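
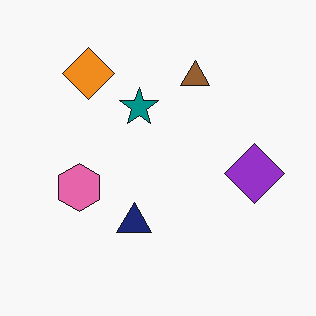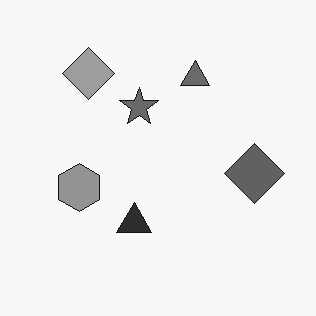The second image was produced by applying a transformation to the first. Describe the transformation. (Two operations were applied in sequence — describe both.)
Converted to grayscale, then given moderate JPEG compression.

All color is removed — every shape is now a shade of grey. Blocky 8×8 compression artifacts appear around shape edges and the flat background shows ringing — characteristic JPEG degradation.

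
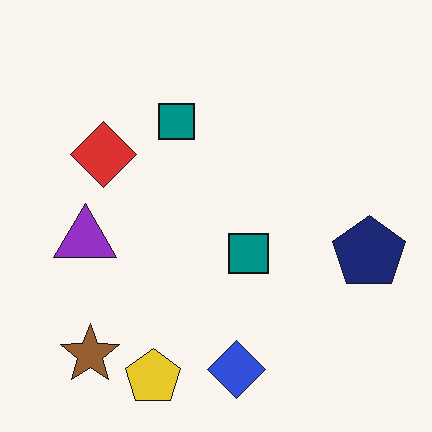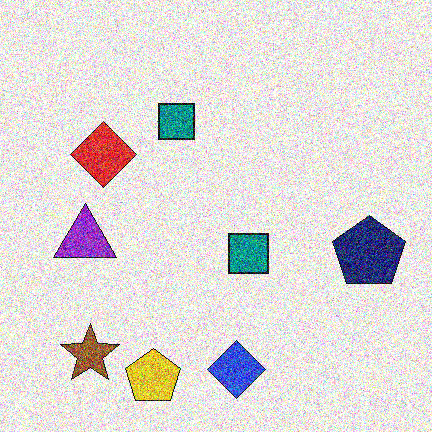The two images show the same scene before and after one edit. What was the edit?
It was degraded with a thick layer of grain.

Random speckle covers the whole image, including the flat background.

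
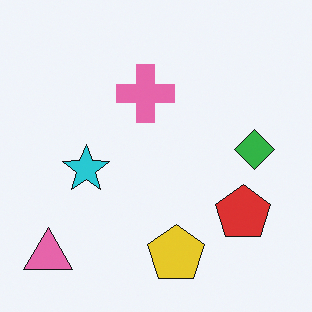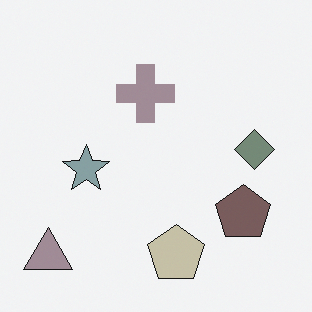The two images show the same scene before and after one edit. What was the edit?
The image was made much more muted (saturation change).

All colors are more muted and greyish — a global saturation change.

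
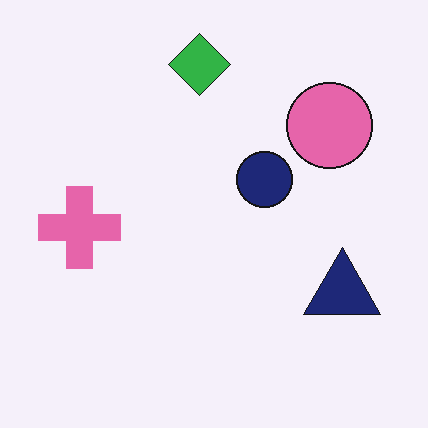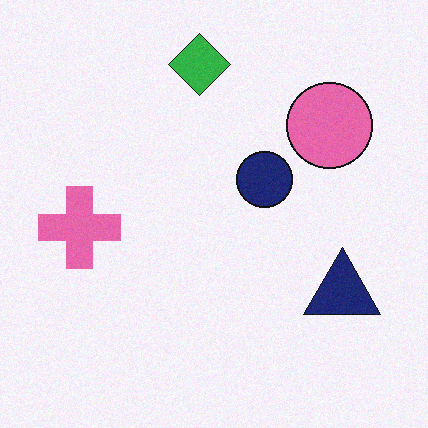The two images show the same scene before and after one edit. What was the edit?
It was degraded with light additive noise.

Random speckle covers the whole image, including the flat background.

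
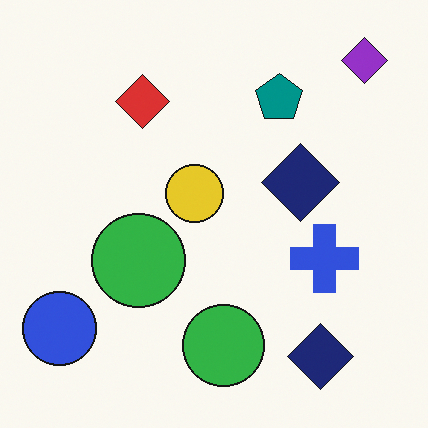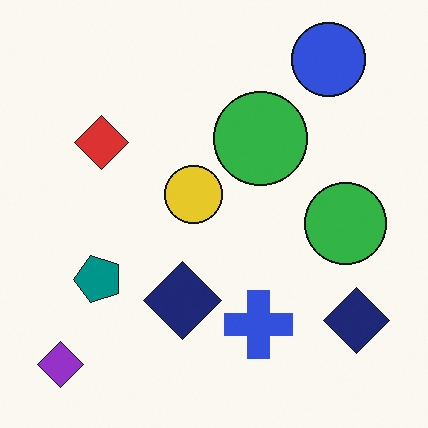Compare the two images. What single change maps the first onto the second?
The transformation is: transposed (reflected across the top-left ↔ bottom-right diagonal).

Shapes have swapped their row and column positions — what was in the top-right is now in the bottom-left — a diagonal reflection.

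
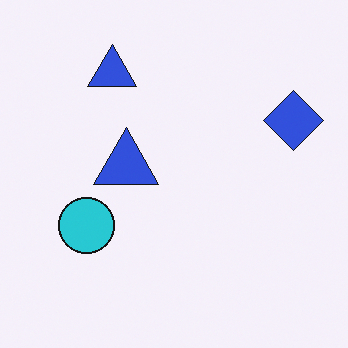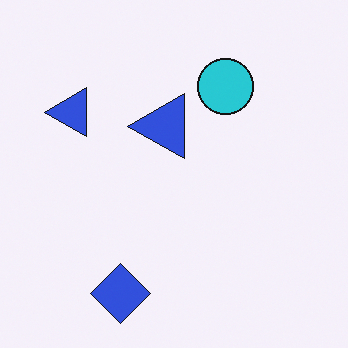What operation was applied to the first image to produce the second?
The transformation is: transposed (reflected across the top-left ↔ bottom-right diagonal).

Shapes have swapped their row and column positions — what was in the top-right is now in the bottom-left — a diagonal reflection.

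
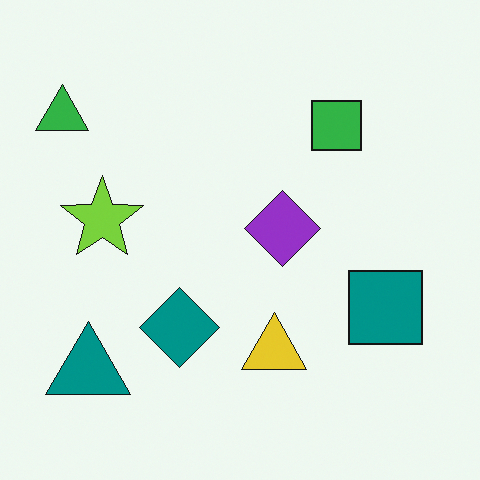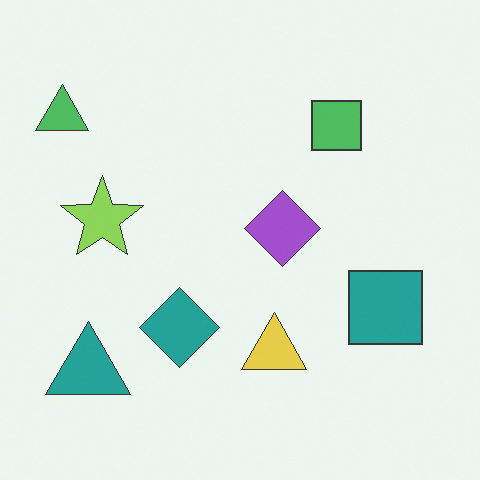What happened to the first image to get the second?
This is the original image given slightly reduced contrast.

Tones are pushed toward mid-grey across the whole image — a global contrast change.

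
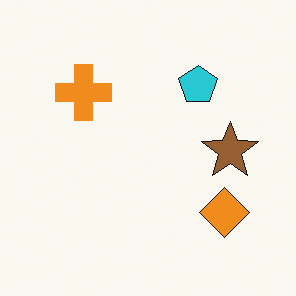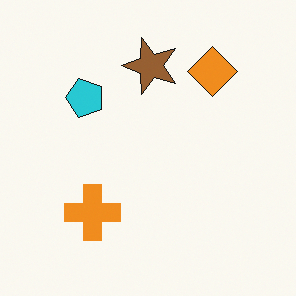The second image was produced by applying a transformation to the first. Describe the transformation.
This is the original image rotated 90° counter-clockwise.

The orange diamond sits in the bottom-right of the first image and the top-right of the second — consistent with a whole-image 90° counter-clockwise rotation.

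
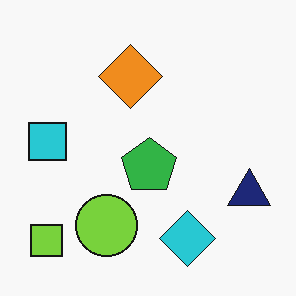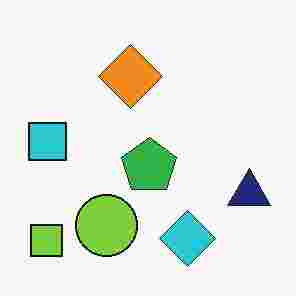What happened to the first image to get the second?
It was degraded with heavy JPEG compression.

Blocky 8×8 compression artifacts appear around shape edges and the flat background shows ringing — characteristic JPEG degradation.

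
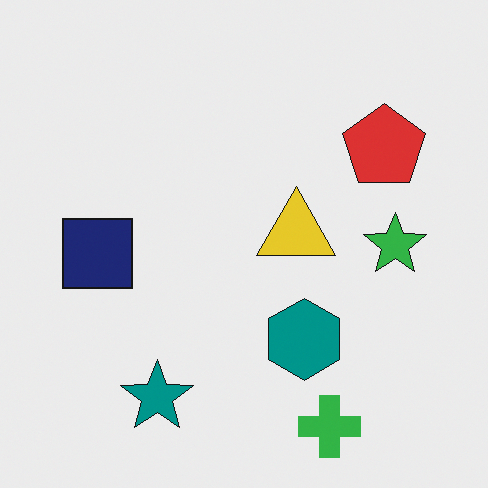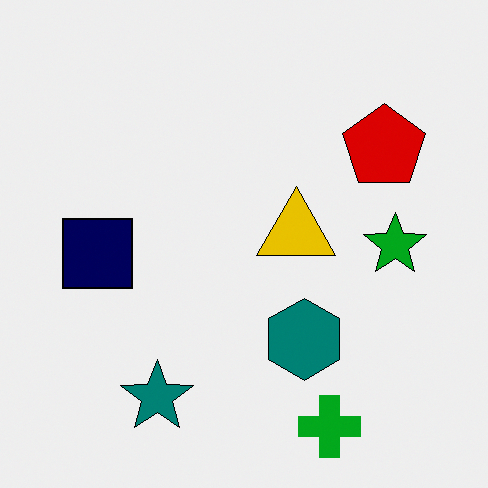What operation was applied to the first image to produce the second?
The image was given slightly increased contrast.

Tones are pushed away from mid-grey across the whole image — a global contrast change.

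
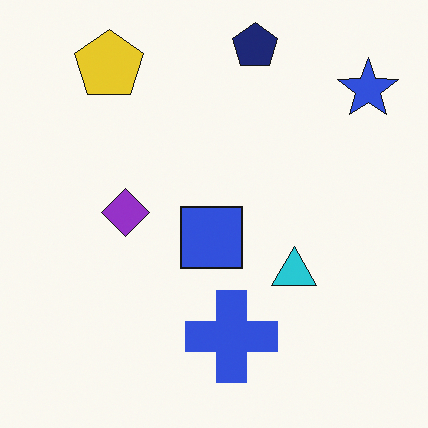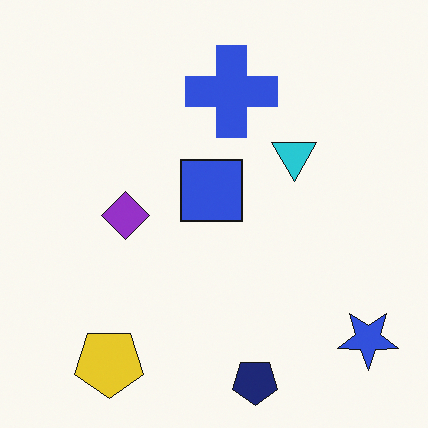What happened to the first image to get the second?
Flipped vertically (top ↔ bottom).

The navy pentagon is in the top of the first image and the bottom of the second — shapes on opposite sides of the horizontal midline have swapped in a mirror flip.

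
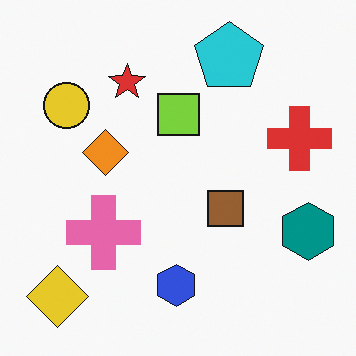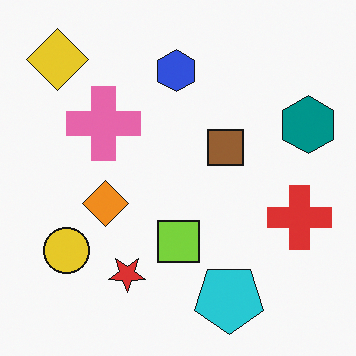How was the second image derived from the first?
Flipped vertically (top ↔ bottom).

The cyan pentagon is in the top of the first image and the bottom of the second — shapes on opposite sides of the horizontal midline have swapped in a mirror flip.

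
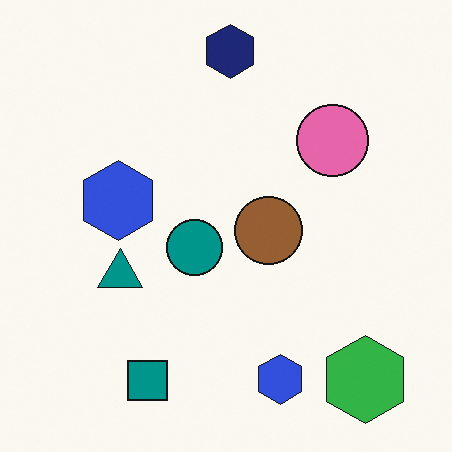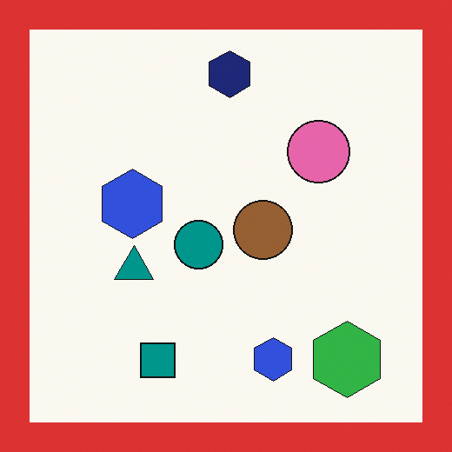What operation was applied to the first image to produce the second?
The transformation is: framed with a red border.

A solid red frame runs around the edge of the second image, with the content slightly shrunk inside it.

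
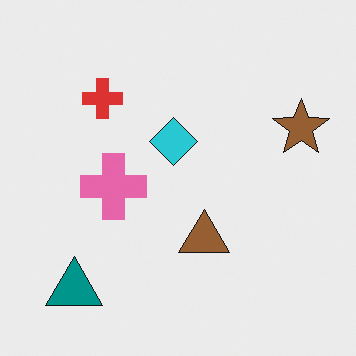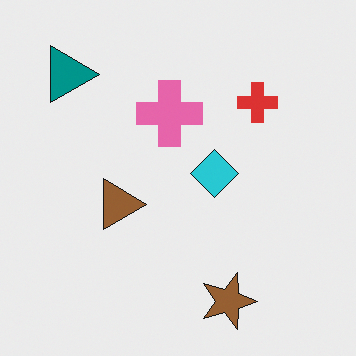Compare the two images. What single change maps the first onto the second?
It was rotated 90° clockwise.

The teal triangle sits in the bottom-left of the first image and the top-left of the second — consistent with a whole-image 90° clockwise rotation.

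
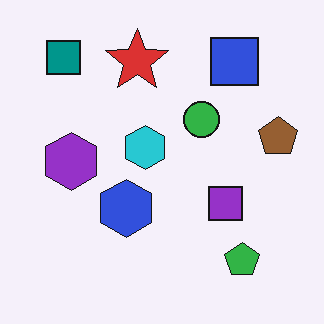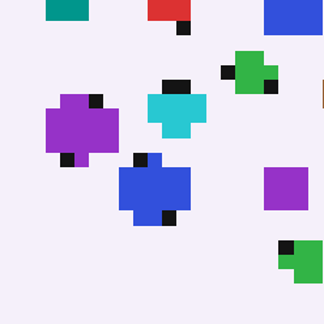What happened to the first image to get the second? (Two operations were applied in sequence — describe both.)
The transformation is: coarsely pixelated, then cropped to a modestly smaller region and rescaled.

Shapes are reduced to large square blocks; fine edges and outlines are lost — a downscale-then-upscale (mosaic) effect. The visible shapes are larger and the field of view is narrower; shapes near the original edges may be partly or wholly outside the frame — a crop-and-rescale.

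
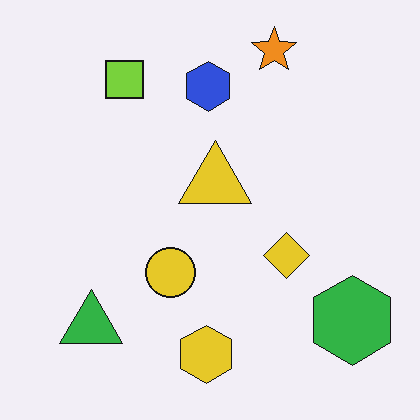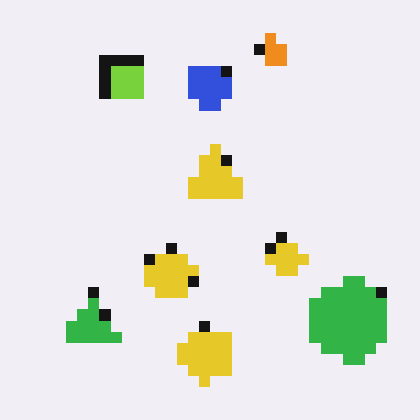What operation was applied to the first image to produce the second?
It was heavily pixelated into large blocks.

Shapes are reduced to large square blocks; fine edges and outlines are lost — a downscale-then-upscale (mosaic) effect.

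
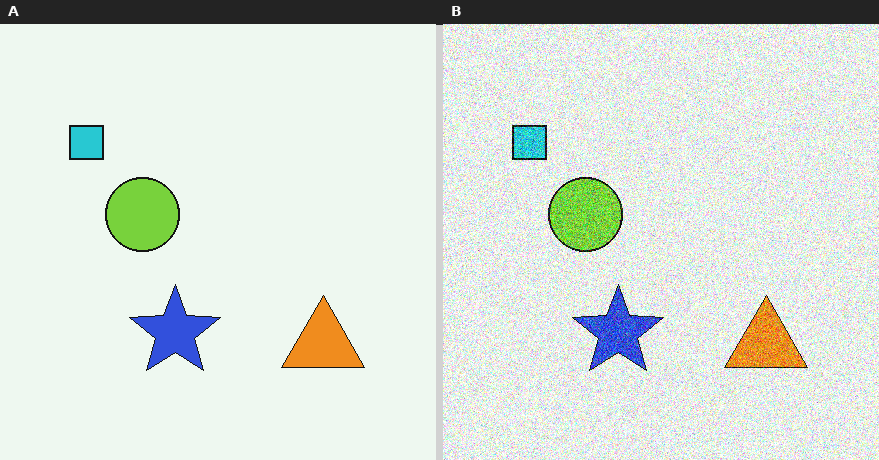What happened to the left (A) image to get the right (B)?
The right (B) image is the left (A) degraded with a thick layer of grain.

Random speckle covers the whole image, including the flat background.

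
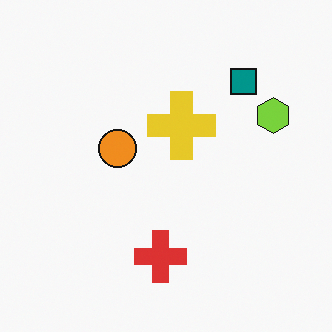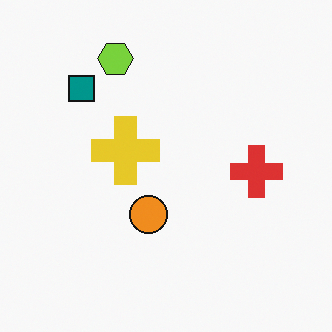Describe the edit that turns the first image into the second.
This is the original image rotated 90° counter-clockwise.

The lime hexagon sits in the right of the first image and the top of the second — consistent with a whole-image 90° counter-clockwise rotation.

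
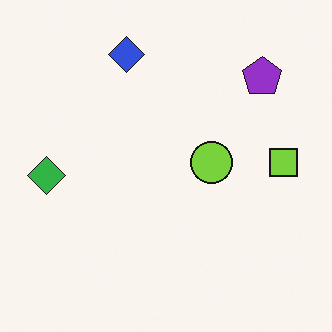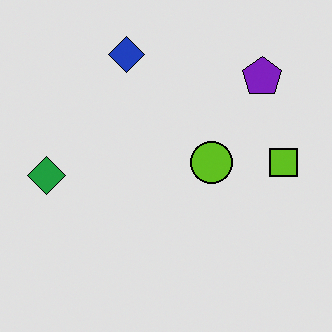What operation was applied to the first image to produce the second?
The second image is the first posterized to a reduced palette.

Each flat color has snapped to a coarser quantized level — most visibly, the near-white background has dropped to a flat grey.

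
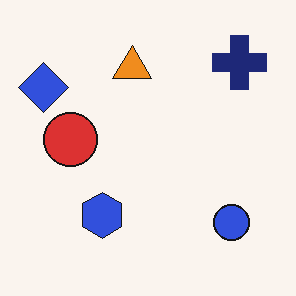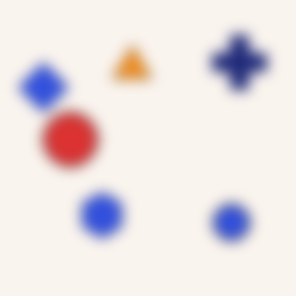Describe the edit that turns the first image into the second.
Heavily blurred.

Shape edges and outlines are uniformly softened across the whole image.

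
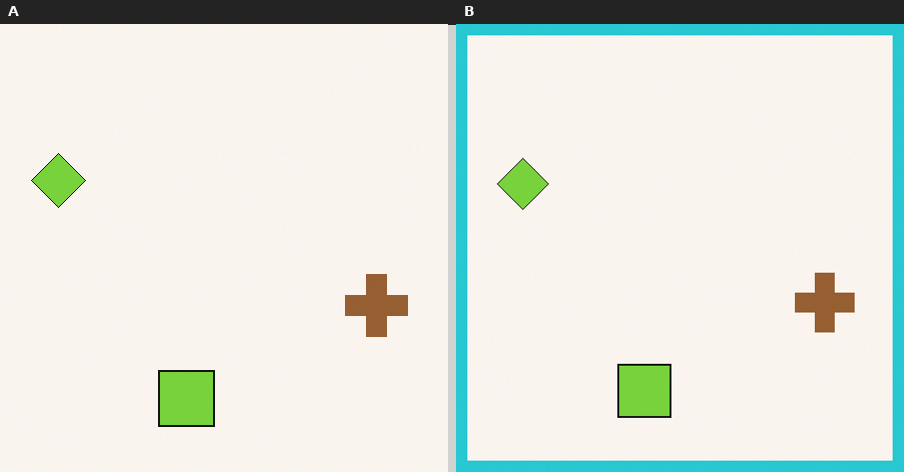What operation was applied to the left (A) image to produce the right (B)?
The transformation is: framed with a cyan border.

A solid cyan frame runs around the edge of the right (B) image, with the content slightly shrunk inside it.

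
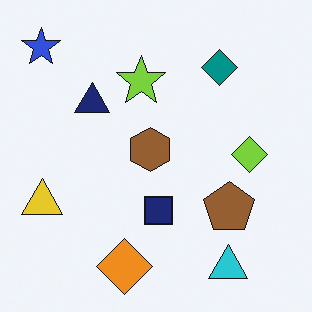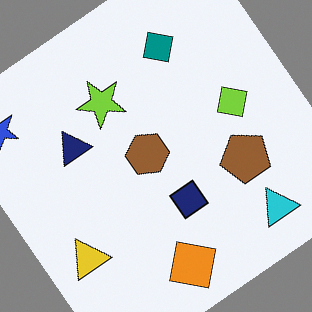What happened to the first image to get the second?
The second image is the first rotated counter-clockwise by a large amount — several tens of degrees.

Every shape is tilted by the same angle and the image corners show triangular fill wedges — a whole-image rotation by a non-right angle.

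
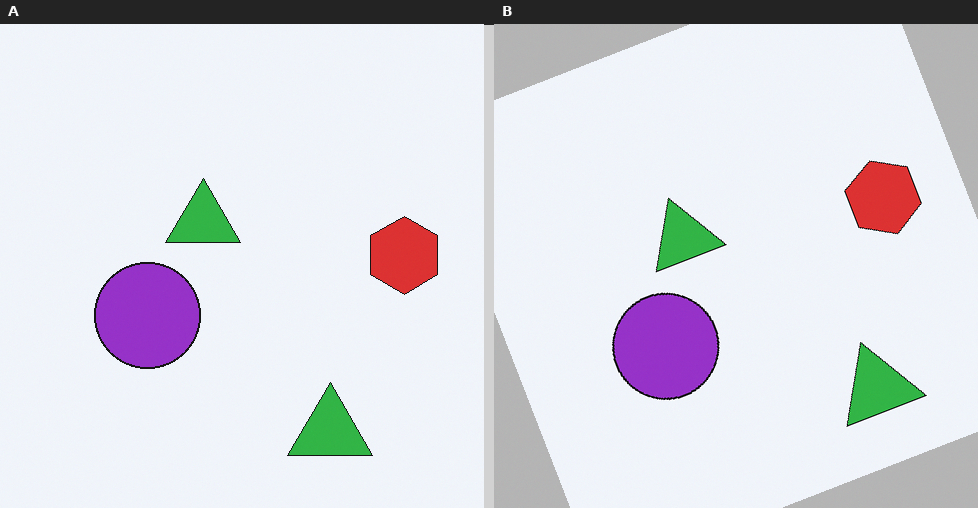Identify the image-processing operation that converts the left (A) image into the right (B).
The transformation is: rotated counter-clockwise by a clearly visible amount.

Every shape is tilted by the same angle and the image corners show triangular fill wedges — a whole-image rotation by a non-right angle.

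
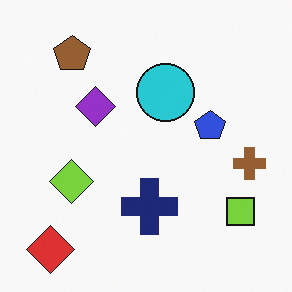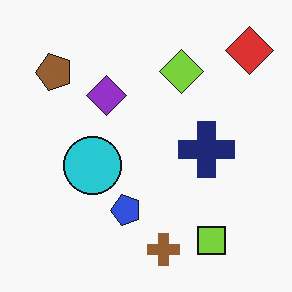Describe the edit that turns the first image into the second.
Transposed (reflected across the top-left ↔ bottom-right diagonal).

Shapes have swapped their row and column positions — what was in the top-right is now in the bottom-left — a diagonal reflection.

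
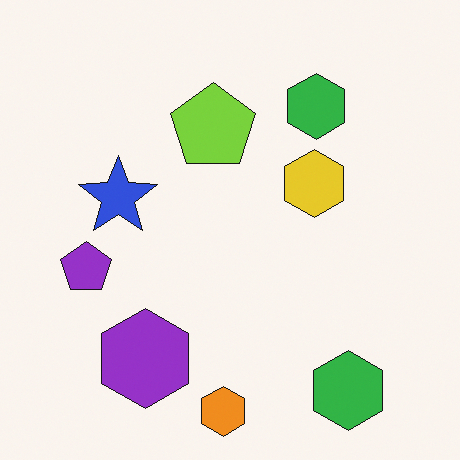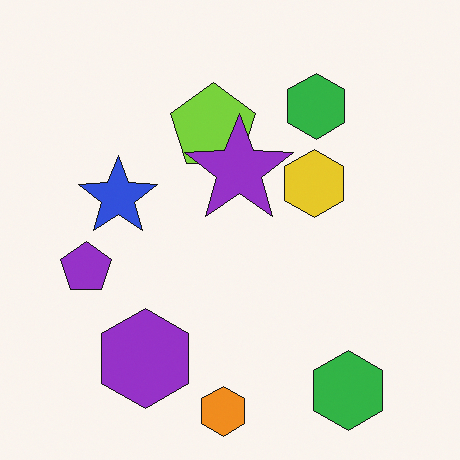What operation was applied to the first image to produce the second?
It was overlaid with an additional purple star.

A purple star appears in the second image that is absent from the first.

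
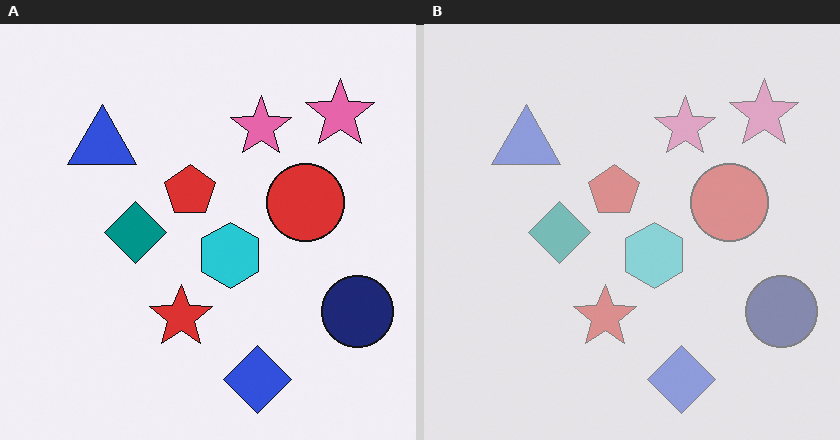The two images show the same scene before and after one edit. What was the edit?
It was washed out (contrast reduced).

Tones are pushed toward mid-grey across the whole image — a global contrast change.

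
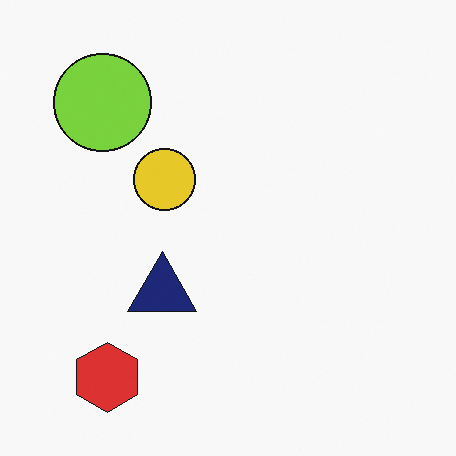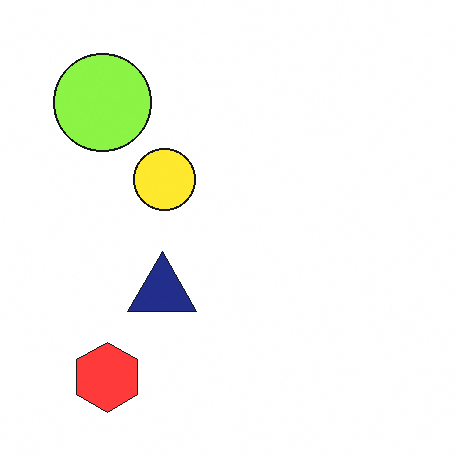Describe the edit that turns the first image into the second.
The second image is the first brightened a little.

Every pixel — background and shapes alike — is uniformly brightened.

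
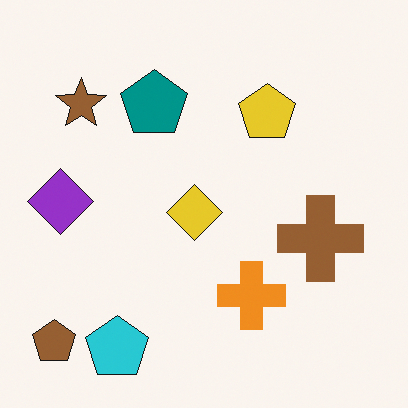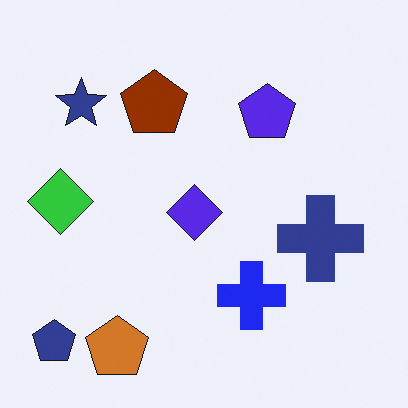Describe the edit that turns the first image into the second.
Hue-shifted by a large amount.

Every shape's color has rotated by the same amount around the hue wheel — a uniform hue shift.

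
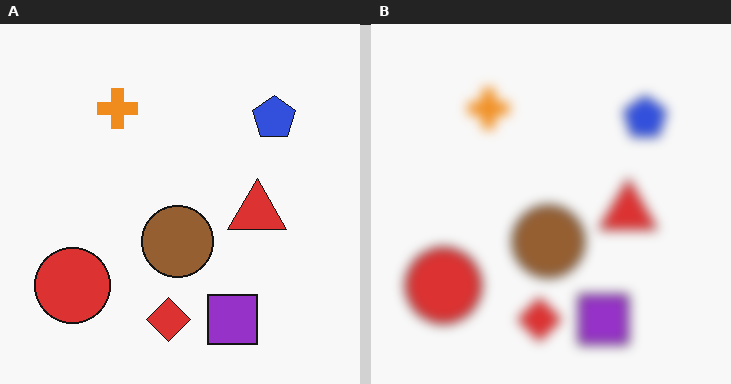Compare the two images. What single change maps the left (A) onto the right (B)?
Strongly gaussian-blurred.

Shape edges and outlines are uniformly softened across the whole image.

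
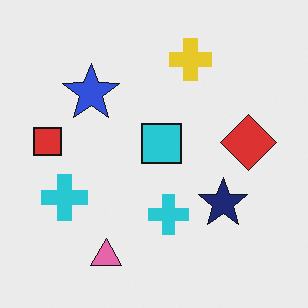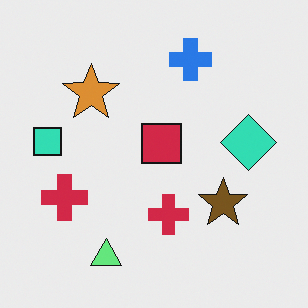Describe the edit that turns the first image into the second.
It was hue-shifted through roughly half the color wheel.

Every shape's color has rotated by the same amount around the hue wheel — a uniform hue shift.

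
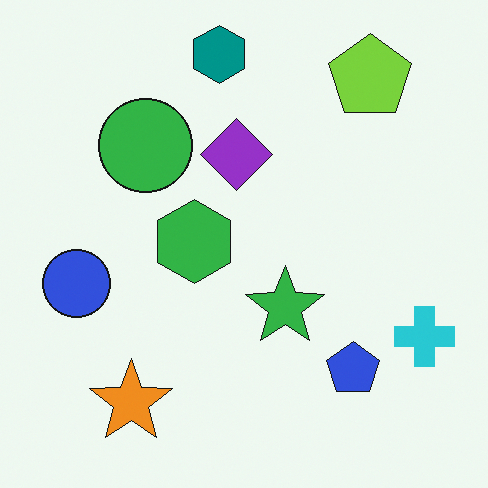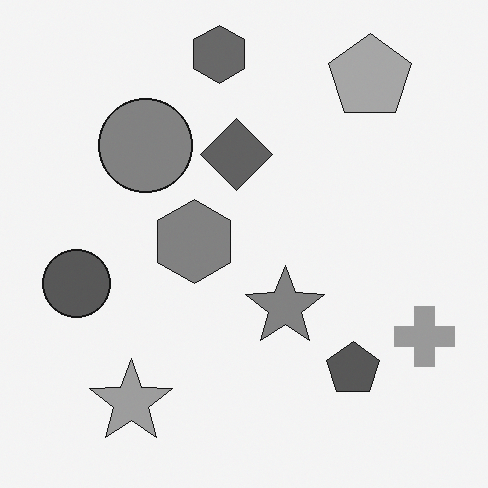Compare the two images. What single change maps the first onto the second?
This is the original image converted to grayscale.

All color is removed — every shape is now a shade of grey.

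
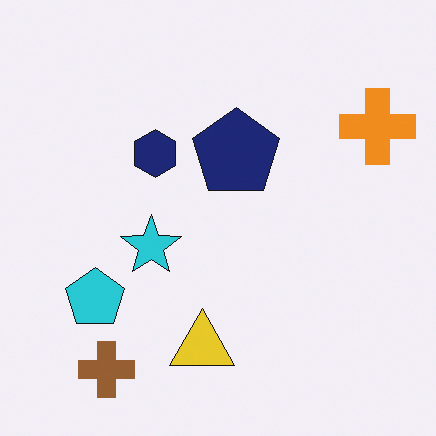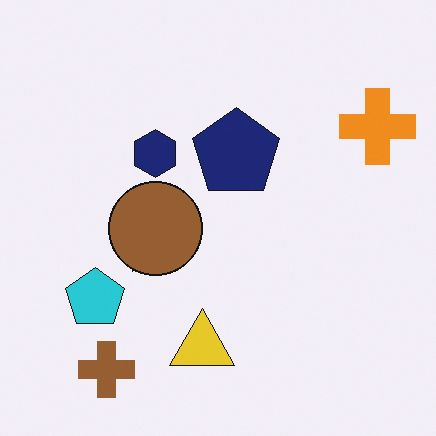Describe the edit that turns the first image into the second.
The transformation is: overlaid with an additional brown circle.

A brown circle appears in the second image that is absent from the first.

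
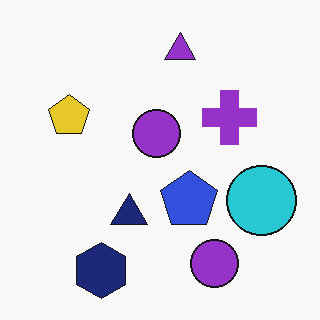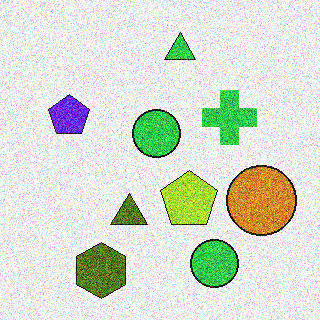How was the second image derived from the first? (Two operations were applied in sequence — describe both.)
Hue-shifted by a large amount, then degraded with strong gaussian noise.

Every shape's color has rotated by the same amount around the hue wheel — a uniform hue shift. Random speckle covers the whole image, including the flat background.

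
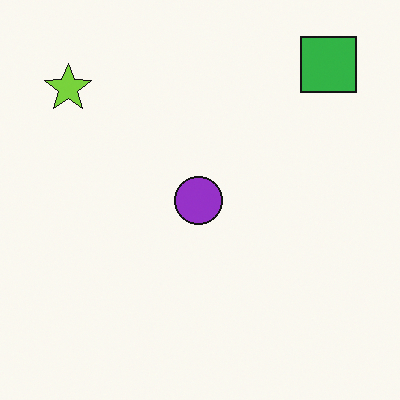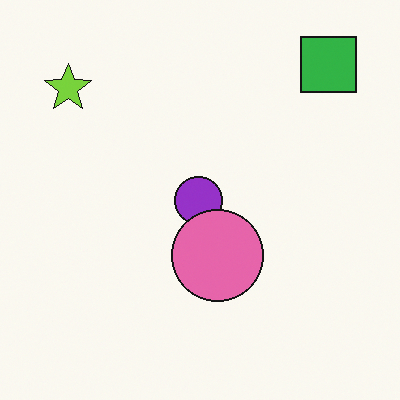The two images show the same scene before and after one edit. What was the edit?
The second image is the first overlaid with an additional pink circle.

A pink circle appears in the second image that is absent from the first.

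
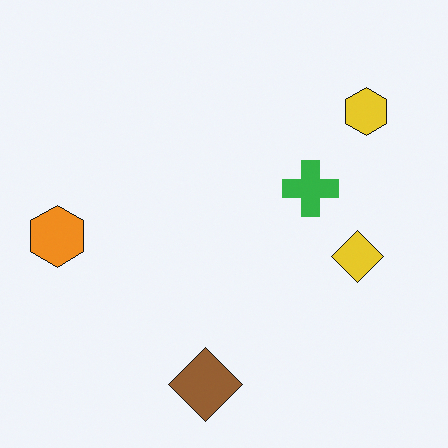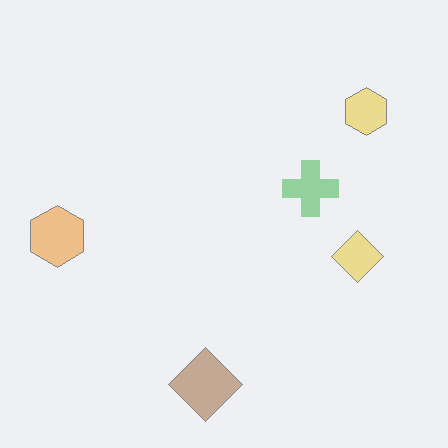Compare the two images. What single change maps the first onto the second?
The second image is the first washed out (contrast reduced).

Tones are pushed toward mid-grey across the whole image — a global contrast change.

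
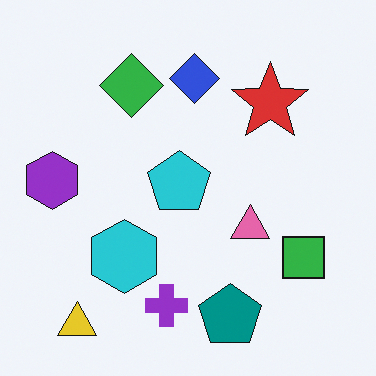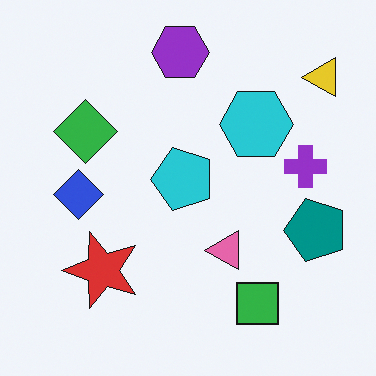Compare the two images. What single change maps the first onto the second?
This is the original image transposed (reflected across the top-left ↔ bottom-right diagonal).

Shapes have swapped their row and column positions — what was in the top-right is now in the bottom-left — a diagonal reflection.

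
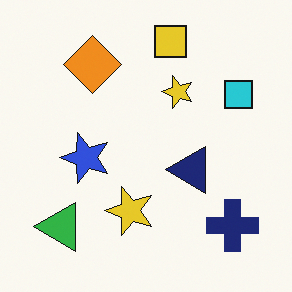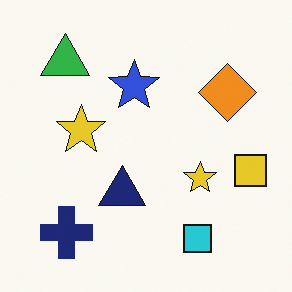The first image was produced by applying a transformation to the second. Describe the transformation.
The transformation is: rotated 90° counter-clockwise.

The navy cross sits in the bottom-left of the second image and the bottom-right of the first — consistent with a whole-image 90° counter-clockwise rotation.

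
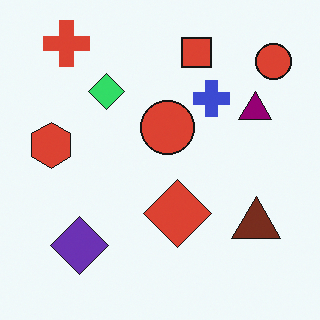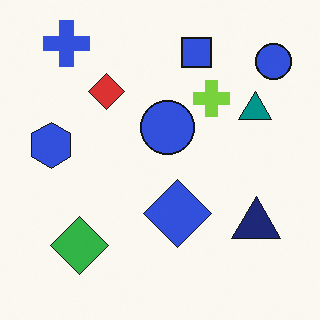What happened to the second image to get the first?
Hue-shifted through roughly a third of the color wheel.

Every shape's color has rotated by the same amount around the hue wheel — a uniform hue shift.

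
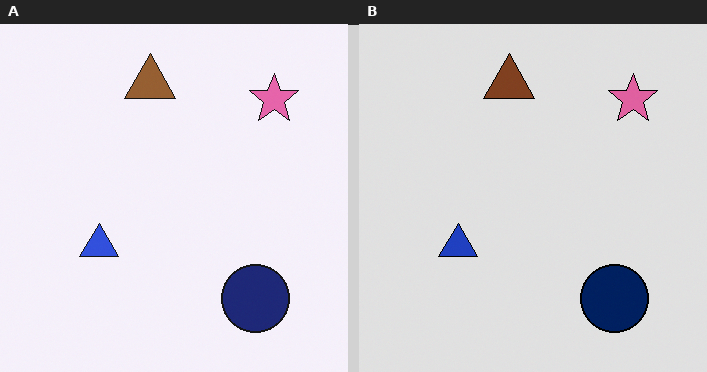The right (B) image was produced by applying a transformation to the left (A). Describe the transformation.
The right (B) image is the left (A) moderately posterized.

Each flat color has snapped to a coarser quantized level — most visibly, the near-white background has dropped to a flat grey.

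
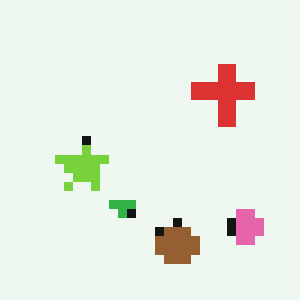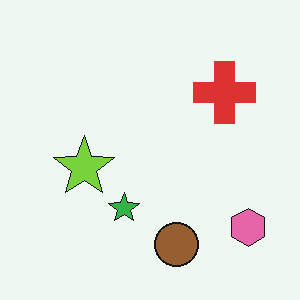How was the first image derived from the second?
This is the original image coarsely pixelated.

Shapes are reduced to large square blocks; fine edges and outlines are lost — a downscale-then-upscale (mosaic) effect.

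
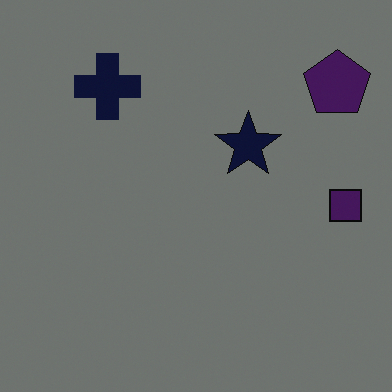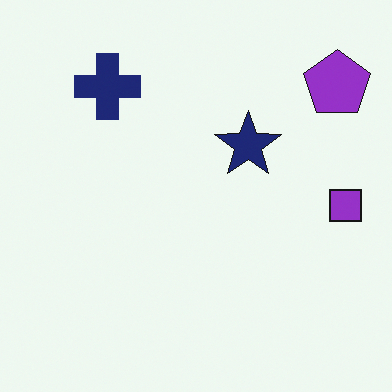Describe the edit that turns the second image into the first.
The first image is the second substantially darkened.

Every pixel — background and shapes alike — is uniformly darkened.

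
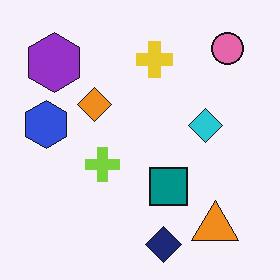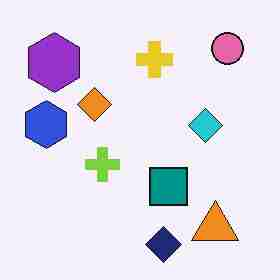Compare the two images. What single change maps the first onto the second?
The image was degraded with heavy JPEG compression.

Blocky 8×8 compression artifacts appear around shape edges and the flat background shows ringing — characteristic JPEG degradation.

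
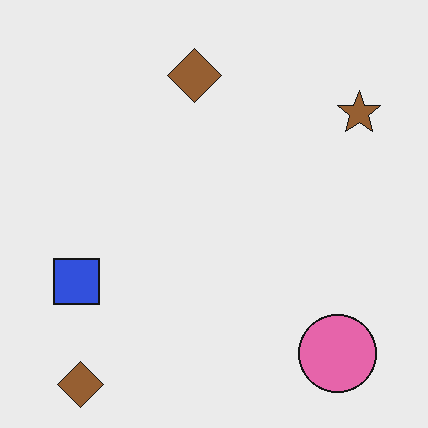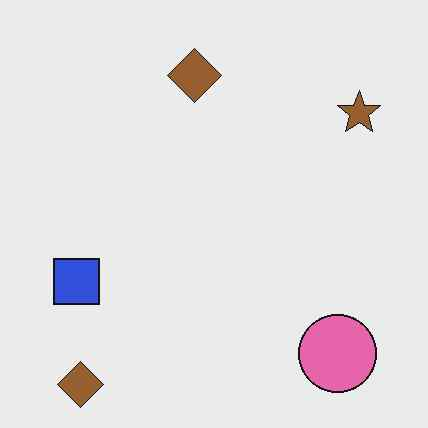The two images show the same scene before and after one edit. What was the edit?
The image was given moderate JPEG compression.

Blocky 8×8 compression artifacts appear around shape edges and the flat background shows ringing — characteristic JPEG degradation.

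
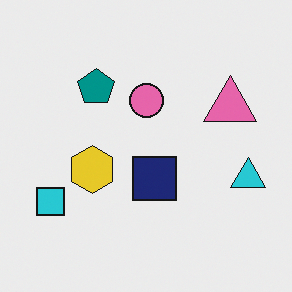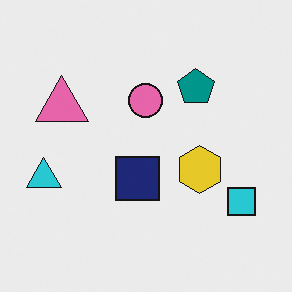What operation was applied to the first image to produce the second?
It was flipped horizontally (left ↔ right).

The cyan triangle is in the right of the first image and the left of the second — shapes on opposite sides of the vertical midline have swapped in a mirror flip.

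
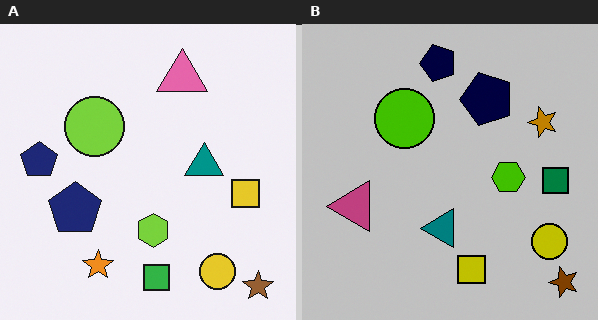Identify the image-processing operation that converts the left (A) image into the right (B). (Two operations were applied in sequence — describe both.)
The right (B) image is the left (A) heavily posterized to just a handful of flat colors, then transposed (reflected across the top-left ↔ bottom-right diagonal).

Each flat color has snapped to a coarser quantized level — most visibly, the near-white background has dropped to a flat grey. Shapes have swapped their row and column positions — what was in the top-right is now in the bottom-left — a diagonal reflection.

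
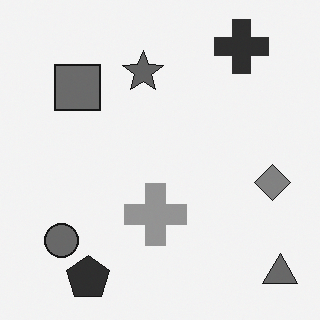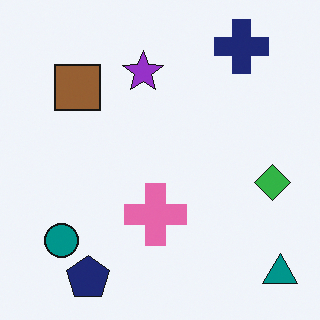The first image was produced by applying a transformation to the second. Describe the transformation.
The image was converted to grayscale.

All color is removed — every shape is now a shade of grey.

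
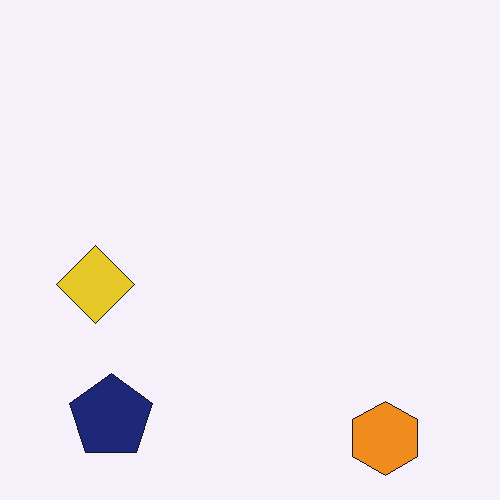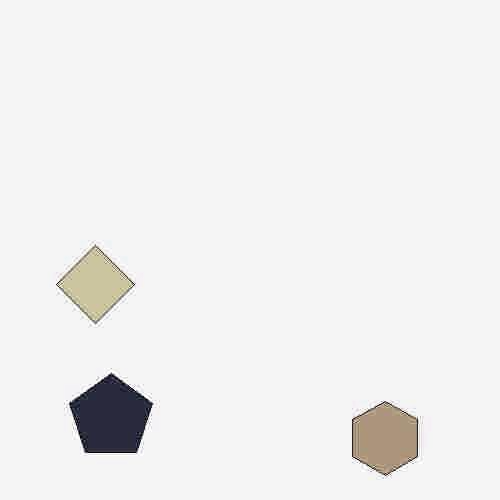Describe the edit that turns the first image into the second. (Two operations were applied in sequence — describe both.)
This is the original image degraded with heavy JPEG compression, then heavily desaturated.

Blocky 8×8 compression artifacts appear around shape edges and the flat background shows ringing — characteristic JPEG degradation. All colors are more muted and greyish — a global saturation change.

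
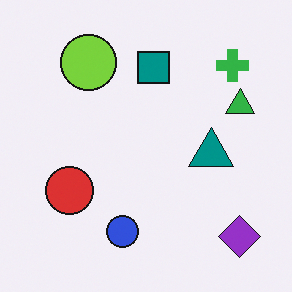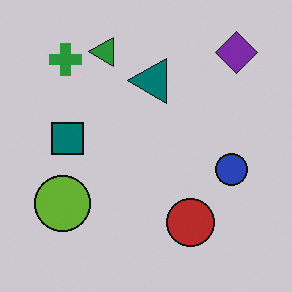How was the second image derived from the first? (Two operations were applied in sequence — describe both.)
The image was slightly darkened, then rotated 90° counter-clockwise.

Every pixel — background and shapes alike — is uniformly darkened. The purple diamond sits in the bottom-right of the first image and the top-right of the second — consistent with a whole-image 90° counter-clockwise rotation.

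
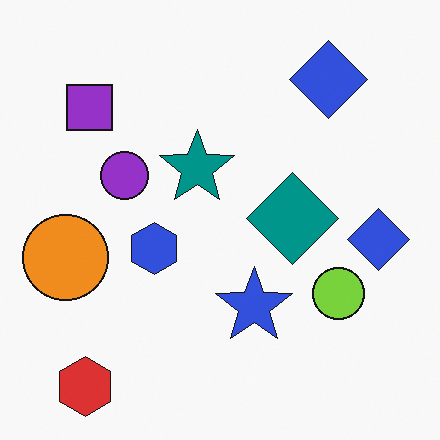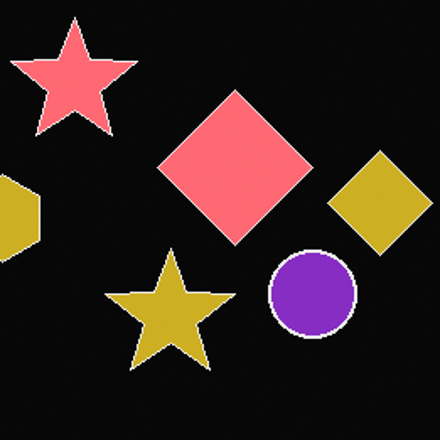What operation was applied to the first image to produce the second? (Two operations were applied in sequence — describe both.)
The image was cropped to a noticeably smaller region and rescaled, then color-inverted (negative).

The visible shapes are larger and the field of view is narrower; shapes near the original edges may be partly or wholly outside the frame — a crop-and-rescale. The light background has become dark and every shape's color is its complement — a photographic negative.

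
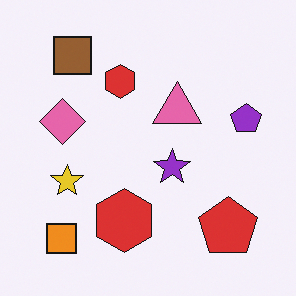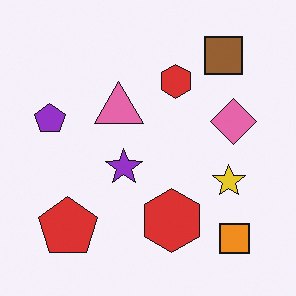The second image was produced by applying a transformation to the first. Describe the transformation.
Flipped horizontally (left ↔ right).

The purple pentagon is in the right of the first image and the left of the second — shapes on opposite sides of the vertical midline have swapped in a mirror flip.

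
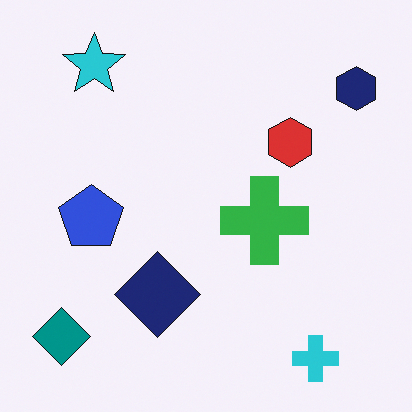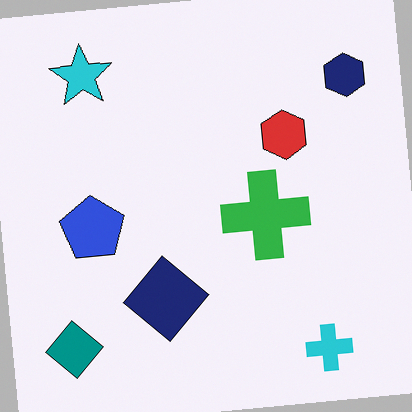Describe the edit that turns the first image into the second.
The transformation is: rotated counter-clockwise by a small amount.

Every shape is tilted by the same angle and the image corners show triangular fill wedges — a whole-image rotation by a non-right angle.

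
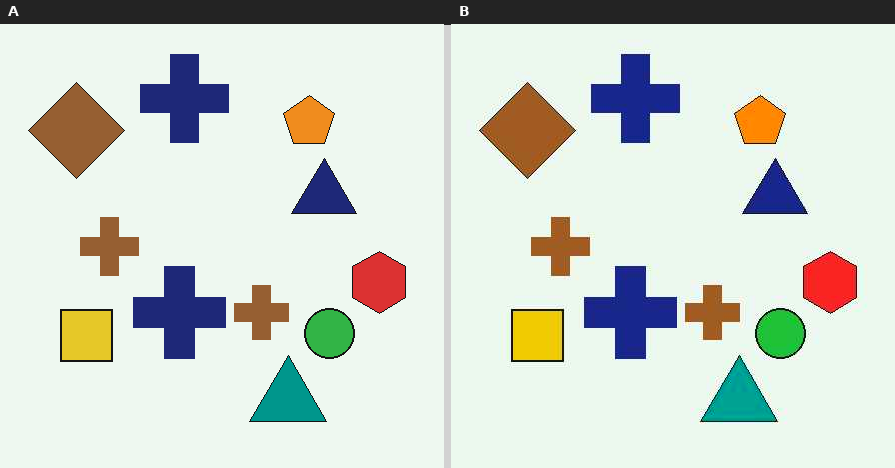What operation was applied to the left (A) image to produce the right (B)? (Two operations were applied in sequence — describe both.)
This is the original image JPEG-compressed with visible artifacts, then slightly oversaturated.

Blocky 8×8 compression artifacts appear around shape edges and the flat background shows ringing — characteristic JPEG degradation. All colors are more vivid — a global saturation change.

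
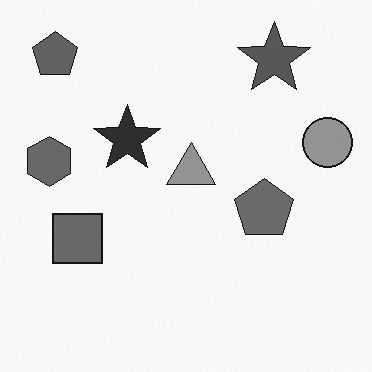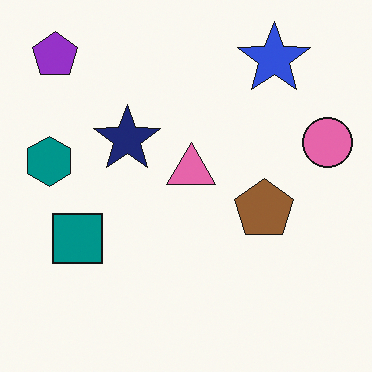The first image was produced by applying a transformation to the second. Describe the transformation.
It was converted to grayscale.

All color is removed — every shape is now a shade of grey.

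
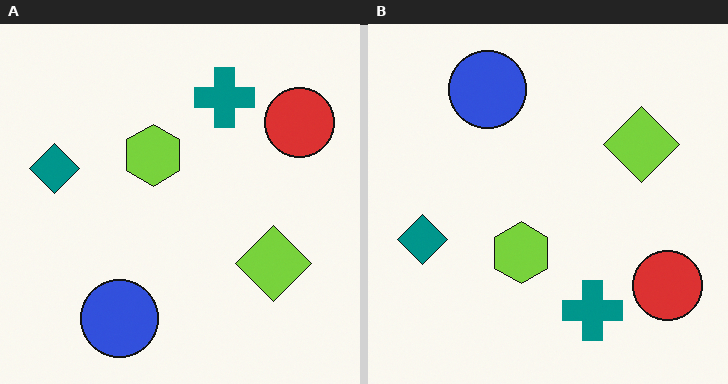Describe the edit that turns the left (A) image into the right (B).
This is the original image flipped vertically (top ↔ bottom).

The blue circle is in the bottom-left of the left (A) image and the top-left of the right (B) — shapes on opposite sides of the horizontal midline have swapped in a mirror flip.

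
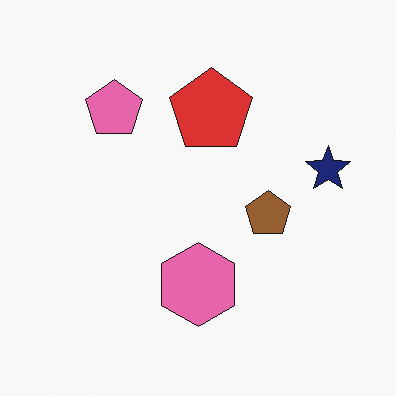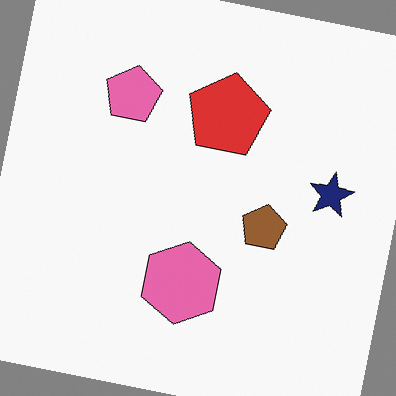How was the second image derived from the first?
Rotated clockwise by a slight angle.

Every shape is tilted by the same angle and the image corners show triangular fill wedges — a whole-image rotation by a non-right angle.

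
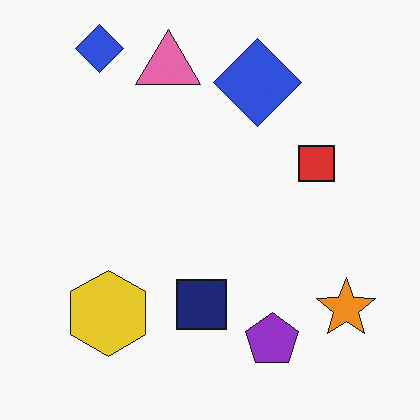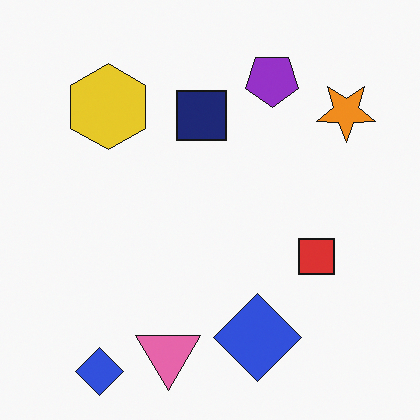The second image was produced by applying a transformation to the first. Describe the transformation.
This is the original image flipped vertically (top ↔ bottom).

The pink triangle is in the top of the first image and the bottom of the second — shapes on opposite sides of the horizontal midline have swapped in a mirror flip.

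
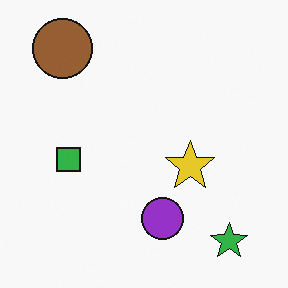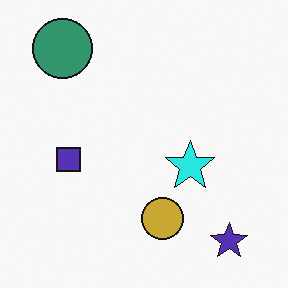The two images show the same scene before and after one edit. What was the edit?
This is the original image hue-shifted noticeably.

Every shape's color has rotated by the same amount around the hue wheel — a uniform hue shift.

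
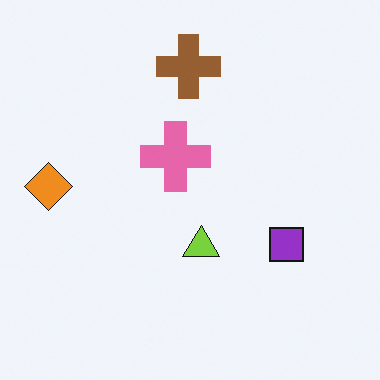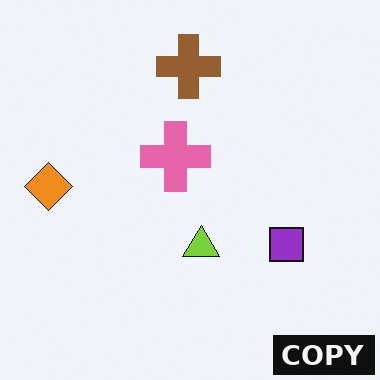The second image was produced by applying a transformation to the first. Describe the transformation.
Watermarked with the text "COPY" in the lower-right corner.

A dark label reading "COPY" appears in the lower-right corner.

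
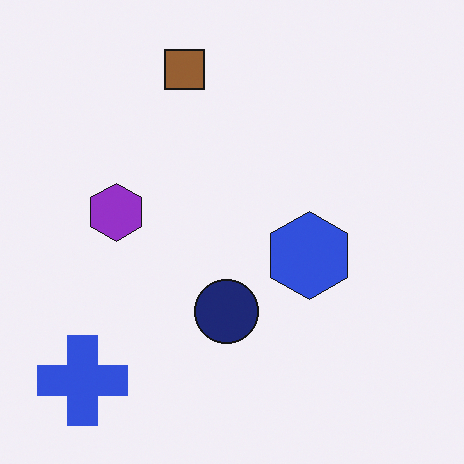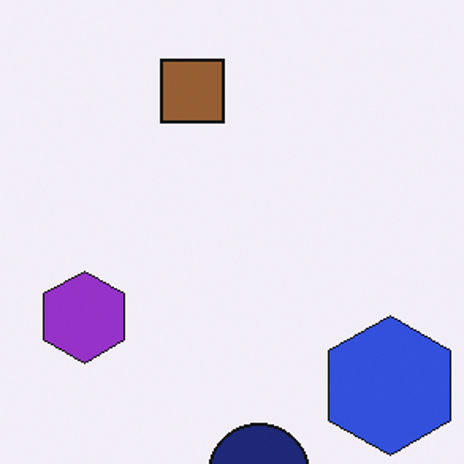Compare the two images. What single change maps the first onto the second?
It was cropped slightly and scaled back up.

The visible shapes are larger and the field of view is narrower; shapes near the original edges may be partly or wholly outside the frame — a crop-and-rescale.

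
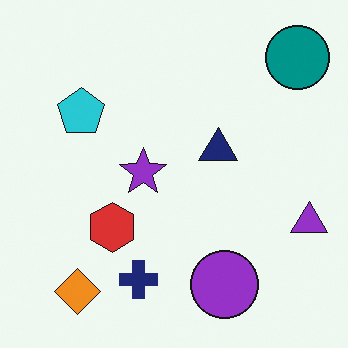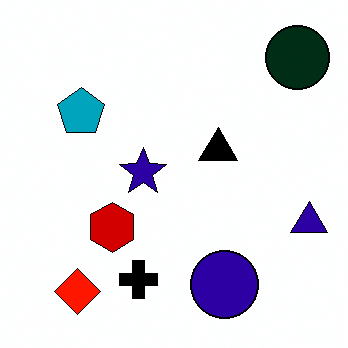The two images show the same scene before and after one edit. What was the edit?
The second image is the first given much higher contrast.

Tones are pushed away from mid-grey across the whole image — a global contrast change.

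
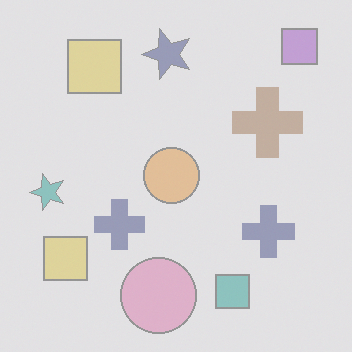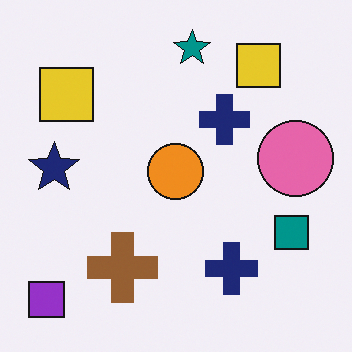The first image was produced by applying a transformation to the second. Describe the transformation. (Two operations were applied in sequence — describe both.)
It was washed out (contrast reduced), then transposed (reflected across the top-left ↔ bottom-right diagonal).

Tones are pushed toward mid-grey across the whole image — a global contrast change. Shapes have swapped their row and column positions — what was in the top-right is now in the bottom-left — a diagonal reflection.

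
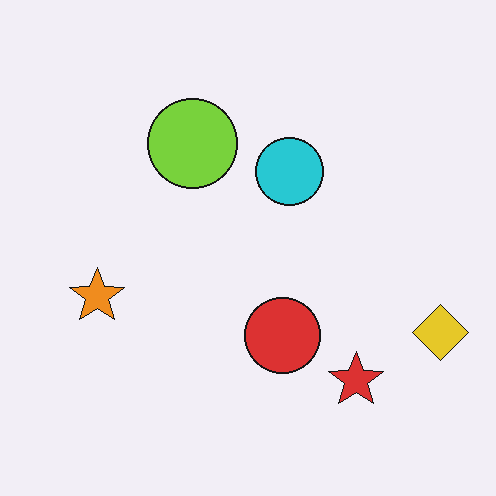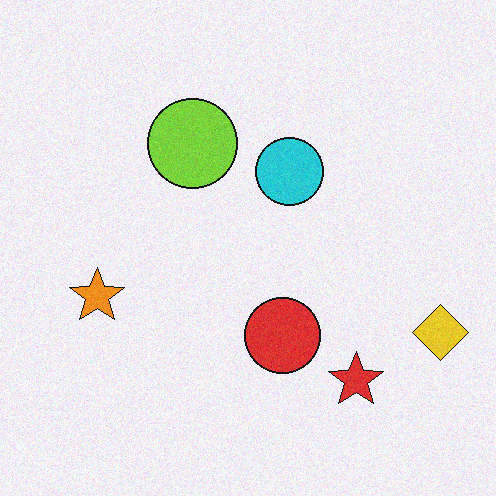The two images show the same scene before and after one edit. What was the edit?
The transformation is: degraded with a light layer of grain.

Random speckle covers the whole image, including the flat background.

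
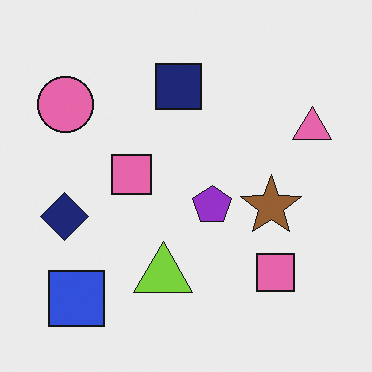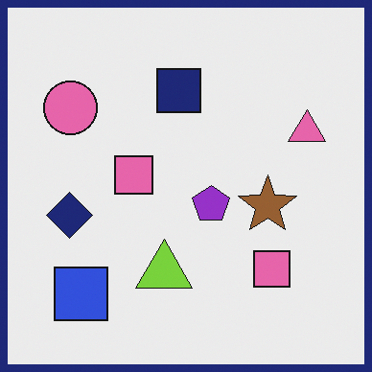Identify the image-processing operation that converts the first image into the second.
Framed with a navy border.

A solid navy frame runs around the edge of the second image, with the content slightly shrunk inside it.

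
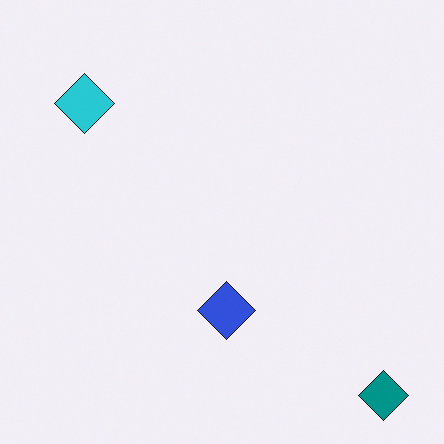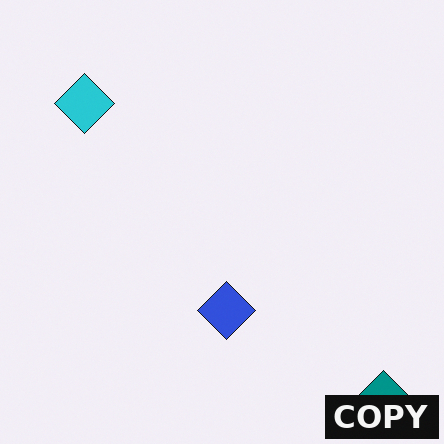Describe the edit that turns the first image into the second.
This is the original image watermarked with the text "COPY" in the lower-right corner.

A dark label reading "COPY" appears in the lower-right corner.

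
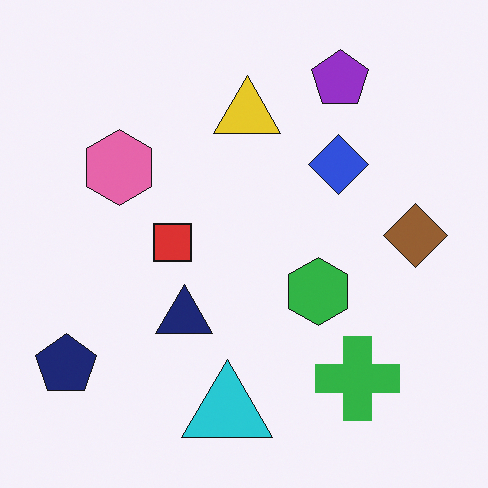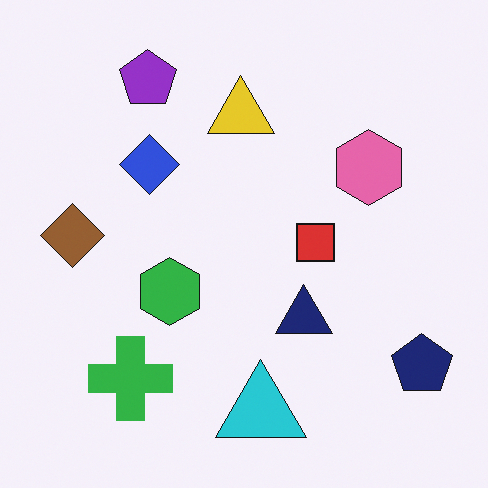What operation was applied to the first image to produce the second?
The transformation is: flipped horizontally (left ↔ right).

The navy pentagon is in the bottom-left of the first image and the bottom-right of the second — shapes on opposite sides of the vertical midline have swapped in a mirror flip.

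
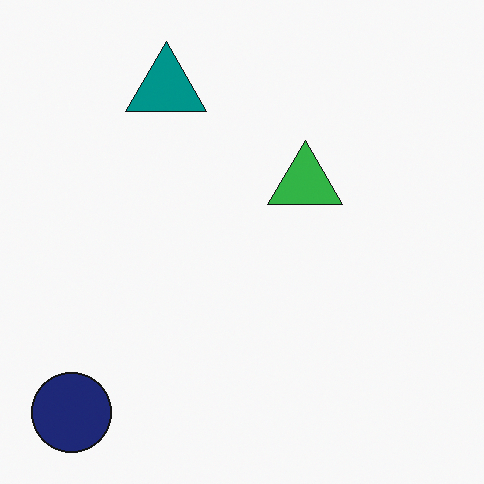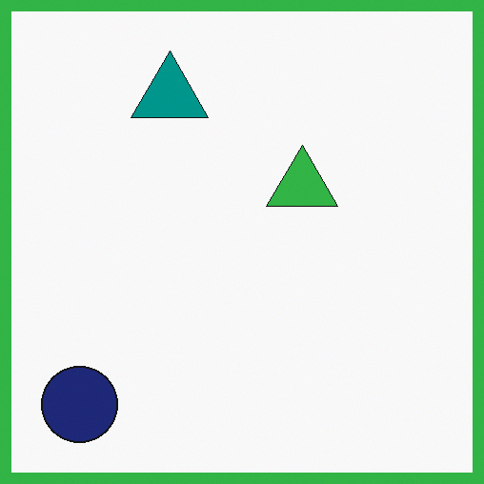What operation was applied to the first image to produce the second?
The transformation is: framed with a green border.

A solid green frame runs around the edge of the second image, with the content slightly shrunk inside it.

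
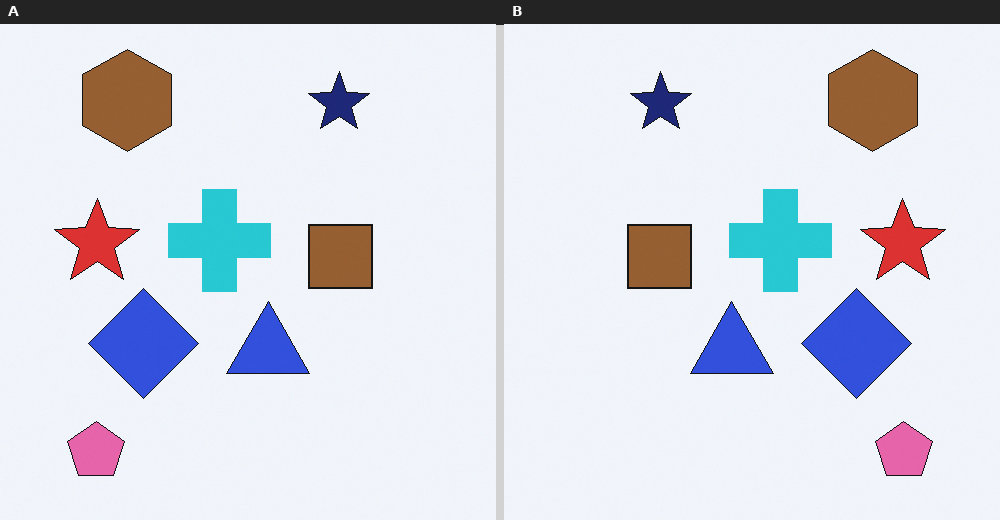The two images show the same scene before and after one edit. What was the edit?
The right (B) image is the left (A) flipped horizontally (left ↔ right).

The pink pentagon is in the bottom-left of the left (A) image and the bottom-right of the right (B) — shapes on opposite sides of the vertical midline have swapped in a mirror flip.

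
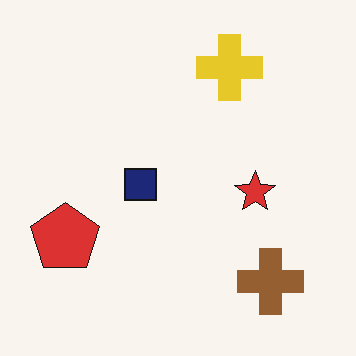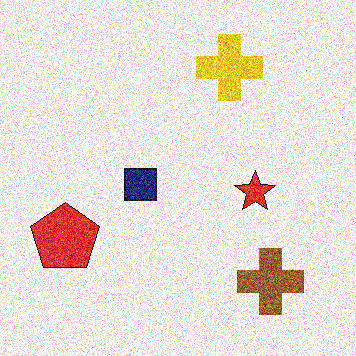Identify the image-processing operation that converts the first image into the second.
The second image is the first degraded with strong gaussian noise.

Random speckle covers the whole image, including the flat background.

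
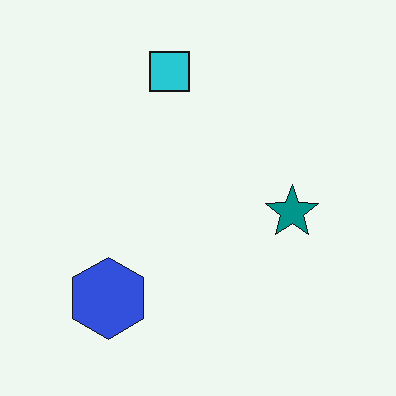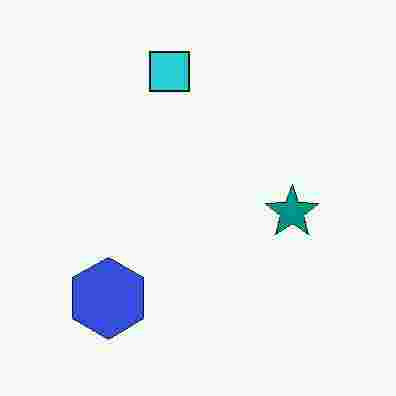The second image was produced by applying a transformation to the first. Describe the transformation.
It was degraded with heavy JPEG compression.

Blocky 8×8 compression artifacts appear around shape edges and the flat background shows ringing — characteristic JPEG degradation.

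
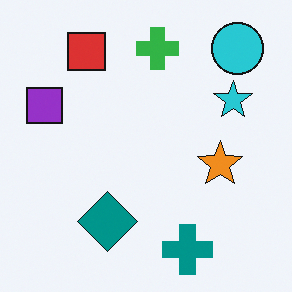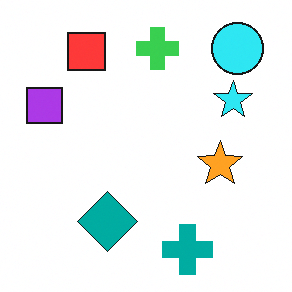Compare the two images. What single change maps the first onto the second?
It was brightened a little.

Every pixel — background and shapes alike — is uniformly brightened.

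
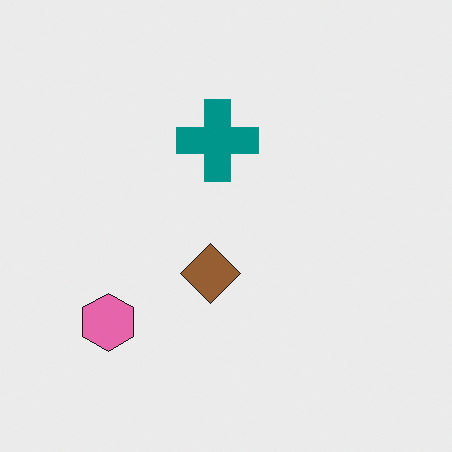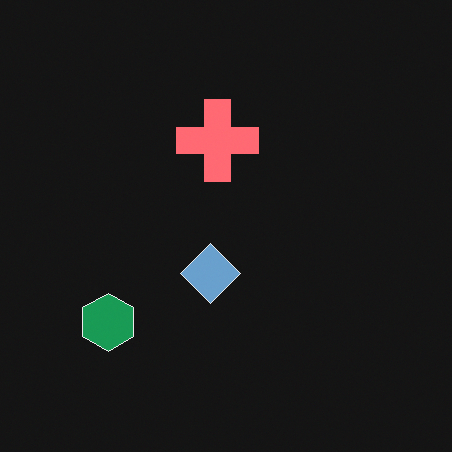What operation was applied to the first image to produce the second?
The image was color-inverted (negative).

The light background has become dark and every shape's color is its complement — a photographic negative.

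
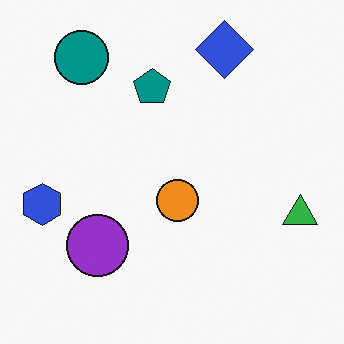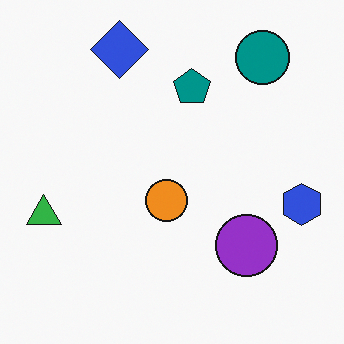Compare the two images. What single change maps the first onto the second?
Flipped horizontally (left ↔ right).

The blue hexagon is in the left of the first image and the right of the second — shapes on opposite sides of the vertical midline have swapped in a mirror flip.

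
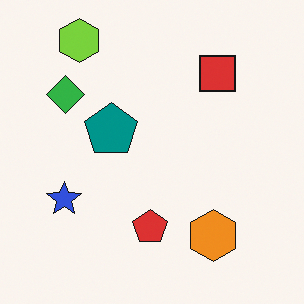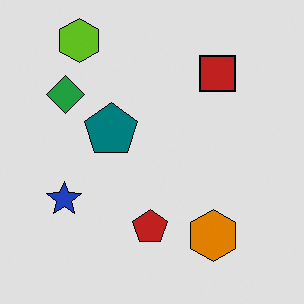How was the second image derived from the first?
It was posterized to a reduced palette.

Each flat color has snapped to a coarser quantized level — most visibly, the near-white background has dropped to a flat grey.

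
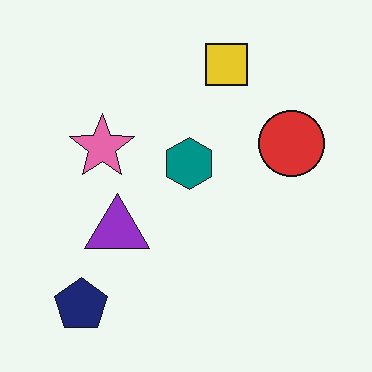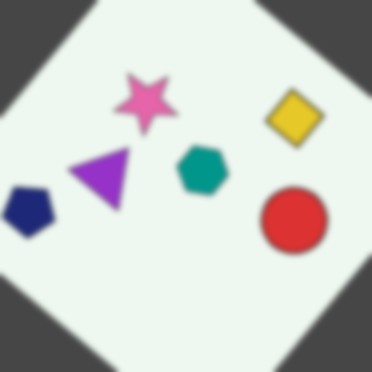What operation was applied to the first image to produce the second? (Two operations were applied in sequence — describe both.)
The image was rotated clockwise by a large amount — several tens of degrees, then noticeably gaussian-blurred.

Every shape is tilted by the same angle and the image corners show triangular fill wedges — a whole-image rotation by a non-right angle. Shape edges and outlines are uniformly softened across the whole image.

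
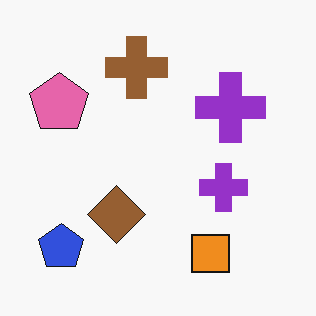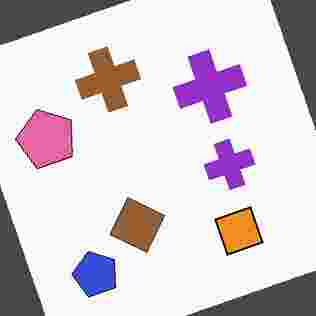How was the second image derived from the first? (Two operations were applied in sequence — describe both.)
The second image is the first rotated counter-clockwise by a clearly visible amount, then degraded with heavy JPEG compression.

Every shape is tilted by the same angle and the image corners show triangular fill wedges — a whole-image rotation by a non-right angle. Blocky 8×8 compression artifacts appear around shape edges and the flat background shows ringing — characteristic JPEG degradation.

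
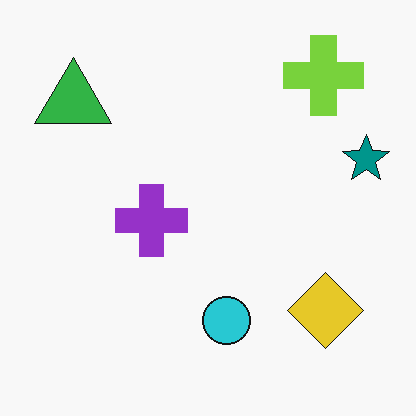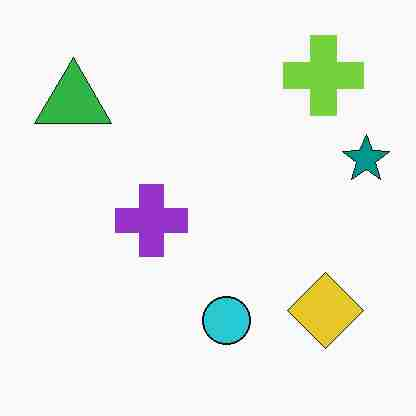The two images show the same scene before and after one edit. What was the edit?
Heavily JPEG-compressed with obvious blocking artifacts.

Blocky 8×8 compression artifacts appear around shape edges and the flat background shows ringing — characteristic JPEG degradation.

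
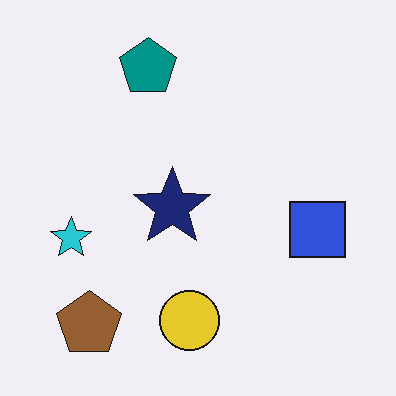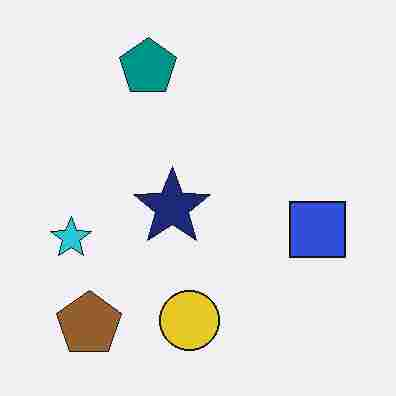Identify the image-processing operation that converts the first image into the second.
It was heavily JPEG-compressed with obvious blocking artifacts.

Blocky 8×8 compression artifacts appear around shape edges and the flat background shows ringing — characteristic JPEG degradation.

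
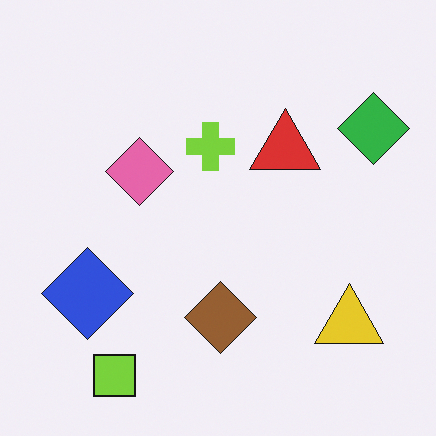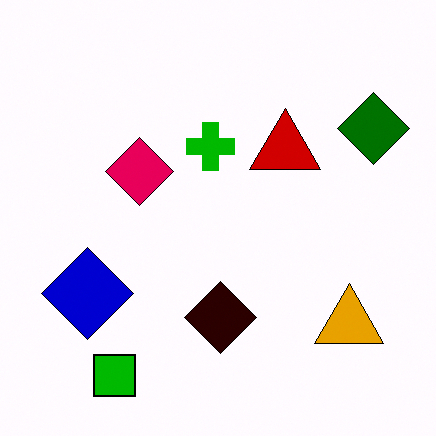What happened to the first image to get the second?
The transformation is: given much higher contrast.

Tones are pushed away from mid-grey across the whole image — a global contrast change.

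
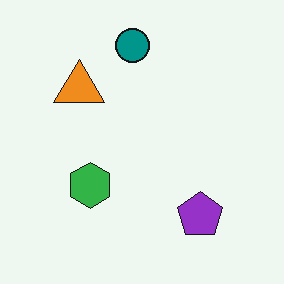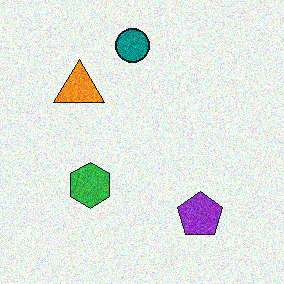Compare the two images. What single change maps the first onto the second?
The second image is the first degraded with moderate additive noise.

Random speckle covers the whole image, including the flat background.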